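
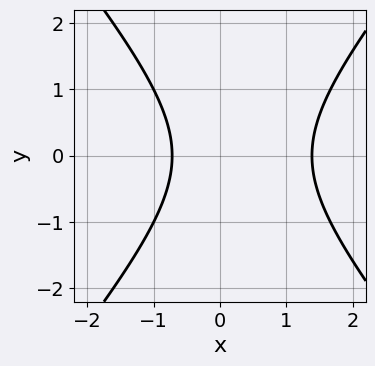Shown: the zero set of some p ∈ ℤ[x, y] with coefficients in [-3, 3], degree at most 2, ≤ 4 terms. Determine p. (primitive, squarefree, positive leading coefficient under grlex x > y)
(a) The degree is 2 — the shape is more complex than any degree-1 curve.
(b) Symmetries: the y ↦ −y reflection is a symmetry, so y appears only in even powers.
(c) Observable constraints: no y-intercept at any integer in the box.
(d) These observations pin down the coefficients.

3*x^2 - 2*y^2 - 2*x - 3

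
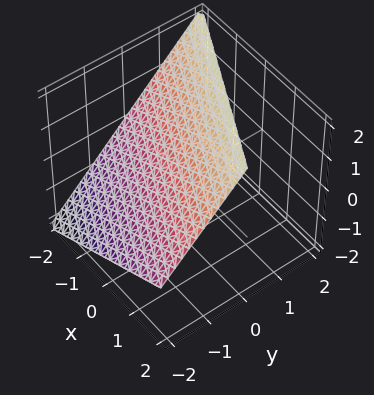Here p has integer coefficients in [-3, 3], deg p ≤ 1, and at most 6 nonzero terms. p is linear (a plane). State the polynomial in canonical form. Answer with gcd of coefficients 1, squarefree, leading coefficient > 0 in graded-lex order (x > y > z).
(a) deg p = 1. The surface is flat (a plane).
(b) Against the integer gridlines: one y-axis crossing is at y = -1; one z-axis crossing is at z = 1; it crosses the x-axis at the gridline x = -2.
(c) Matching integer coefficients to the picture gives p.

x + 2*y - 2*z + 2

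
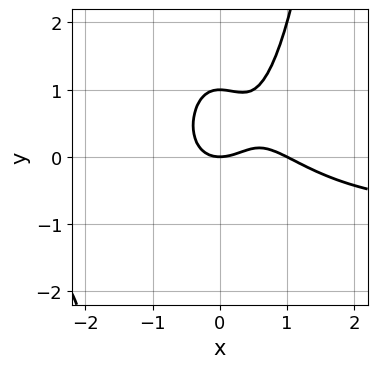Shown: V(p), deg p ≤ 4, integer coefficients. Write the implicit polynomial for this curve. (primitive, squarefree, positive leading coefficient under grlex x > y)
1. deg p = 4.
2. From the visible intercepts: the x-axis gridline crossings are at x ∈ {0, 1}; among the integer gridlines, it crosses the y-axis at y ∈ {0, 1}.
3. Matching integer coefficients to the picture gives p.

x^3*y + x^3 - x^2 - y^2 + y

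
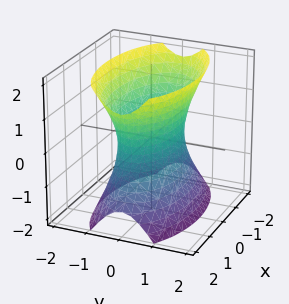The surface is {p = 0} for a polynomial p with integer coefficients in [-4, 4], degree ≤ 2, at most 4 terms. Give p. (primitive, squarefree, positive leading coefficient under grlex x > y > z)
(a) Degree: one connected sheet with a waist; a quadric, so deg p = 2.
(b) Symmetries: it's symmetric under z → −z, forcing even powers of z; mirror symmetry y ↦ −y ⇒ only even powers of y; mirror symmetry x ↦ −x ⇒ only even powers of x.
(c) Reading off the gridlines: it misses every integer gridline on the z-axis.
(d) Solving for integer coefficients yields p as stated.

x^2 + 3*y^2 - z^2 - 2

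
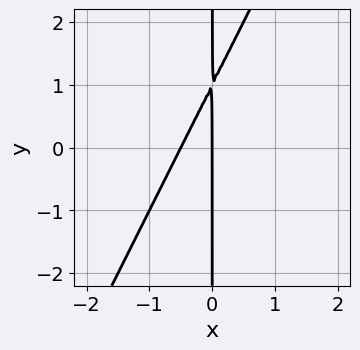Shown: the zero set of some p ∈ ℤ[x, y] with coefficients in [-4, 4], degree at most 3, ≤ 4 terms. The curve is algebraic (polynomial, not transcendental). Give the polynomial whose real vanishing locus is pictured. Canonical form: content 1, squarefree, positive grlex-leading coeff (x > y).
2*x^2 - x*y + x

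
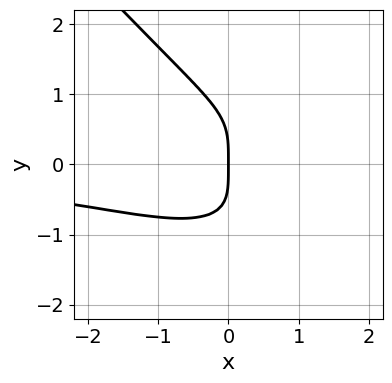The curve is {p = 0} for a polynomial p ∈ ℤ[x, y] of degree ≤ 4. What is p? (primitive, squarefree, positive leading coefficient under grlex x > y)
2*x*y^3 + 2*y^4 - 2*x^2*y + 3*x

(a) deg p = 4. The shape is more complex than any degree-3 curve.
(b) Against the integer gridlines: one y-axis crossing is at y = 0; it crosses the x-axis at the gridline x = 0.
(c) Together with the visible shape, these determine p as stated.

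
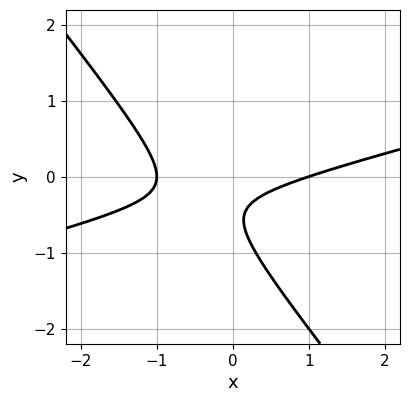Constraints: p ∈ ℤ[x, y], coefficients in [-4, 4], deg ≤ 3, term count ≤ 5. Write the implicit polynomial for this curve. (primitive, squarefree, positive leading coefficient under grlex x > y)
x^2 - 3*x*y - 3*y^2 - 3*y - 1

First, degree: a generic line meets the curve in up to 2 points, so deg p = 2.
Then, observable constraints: among the integer gridlines, it crosses the x-axis at x ∈ {-1, 1}; it misses every integer gridline on the y-axis.
Finally, fitting integer coefficients to these (and the overall shape) gives p.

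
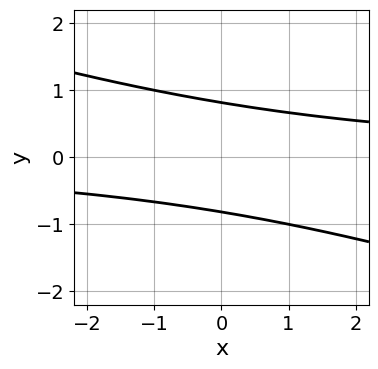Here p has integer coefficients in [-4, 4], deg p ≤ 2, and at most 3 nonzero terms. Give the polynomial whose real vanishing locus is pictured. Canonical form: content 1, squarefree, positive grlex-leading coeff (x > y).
deg p = 2.
From the axis intercepts and sections: the curve avoids every integer x-axis point in the box.
Assembling these constraints gives the stated polynomial.

x*y + 3*y^2 - 2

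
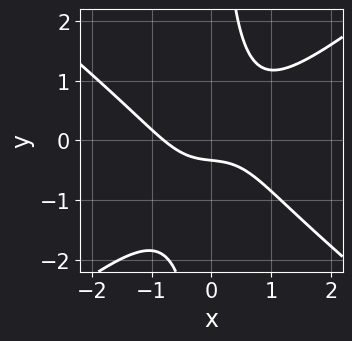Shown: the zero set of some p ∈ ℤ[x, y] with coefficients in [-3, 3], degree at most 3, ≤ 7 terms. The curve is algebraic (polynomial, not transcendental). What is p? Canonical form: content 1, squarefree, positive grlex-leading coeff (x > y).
2*x^3 - 3*x*y^2 - 2*x*y + 3*y + 1

(a) deg p = 3. No degree-2 curve has this shape.
(b) Putting this together gives p.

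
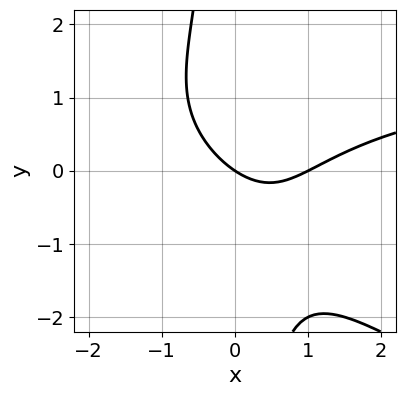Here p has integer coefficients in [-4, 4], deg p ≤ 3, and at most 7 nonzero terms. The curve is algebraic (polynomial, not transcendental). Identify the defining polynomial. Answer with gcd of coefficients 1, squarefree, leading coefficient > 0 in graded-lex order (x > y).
x^2*y + 2*x*y^2 - 2*x^2 + 2*x + 3*y

1. deg p = 3. No degree-2 curve has this shape.
2. Checking where it meets the axes: among the integer gridlines, it crosses the x-axis at x ∈ {0, 1}; it crosses the y-axis at the gridline y = 0.
3. Matching integer coefficients to the picture gives p.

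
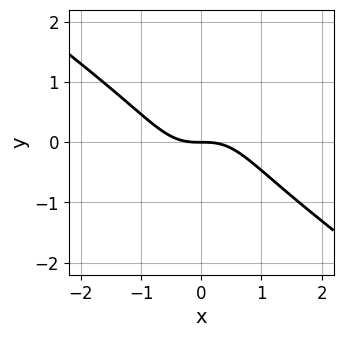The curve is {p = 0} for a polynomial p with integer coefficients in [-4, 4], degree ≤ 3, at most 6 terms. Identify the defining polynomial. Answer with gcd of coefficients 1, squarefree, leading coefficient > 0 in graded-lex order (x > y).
(a) The degree is 3 — a generic line meets the curve in up to 3 points.
(b) From the axis intercepts and sections: one x-axis crossing is at x = 0; one y-axis crossing is at y = 0.
(c) Matching integer coefficients to the picture gives p.

3*x^3 + 3*x^2*y + 2*y^3 + 3*y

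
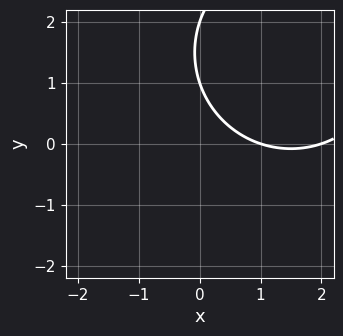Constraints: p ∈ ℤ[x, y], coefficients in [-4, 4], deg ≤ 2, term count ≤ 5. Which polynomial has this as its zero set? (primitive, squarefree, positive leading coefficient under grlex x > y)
x^2 + y^2 - 3*x - 3*y + 2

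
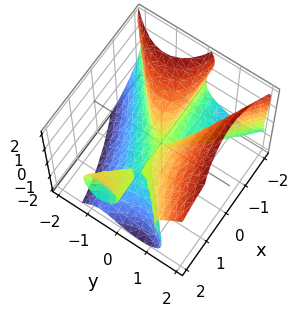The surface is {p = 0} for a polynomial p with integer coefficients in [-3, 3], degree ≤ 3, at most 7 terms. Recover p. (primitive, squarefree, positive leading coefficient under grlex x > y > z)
2*x^2*y + 2*x*z^2 - 3*y^3 + 2*z^3 - 2*x*y

I count 2 distinct pieces. Treating them together as one polynomial.
The degree is 3 — the shape is more complex than any degree-2 surface.
From the axis intercepts and sections: the visible x-axis segment lies entirely on the surface; it crosses the z-axis at the gridline z = 0.
Assembling these constraints gives the stated polynomial.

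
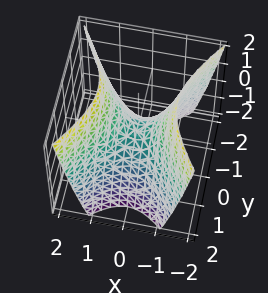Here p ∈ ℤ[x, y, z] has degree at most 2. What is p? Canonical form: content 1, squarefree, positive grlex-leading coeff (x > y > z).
3*x^2 - 2*y^2 - 2*z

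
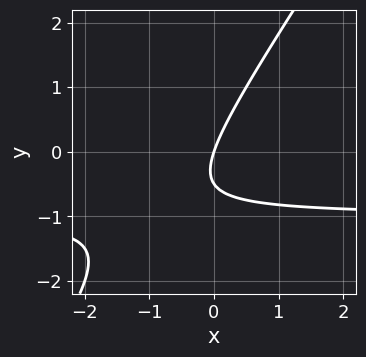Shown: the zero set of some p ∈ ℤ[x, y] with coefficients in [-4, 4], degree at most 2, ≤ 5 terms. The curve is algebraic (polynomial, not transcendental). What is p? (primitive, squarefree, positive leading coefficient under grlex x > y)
(a) The degree is 2 — no degree-1 curve has this shape.
(b) Reading off the gridlines: it meets the x-axis at x = 0 (among the integer gridlines); one y-axis crossing is at y = 0.
(c) Putting this together gives p.

3*x*y - 2*y^2 + 3*x - y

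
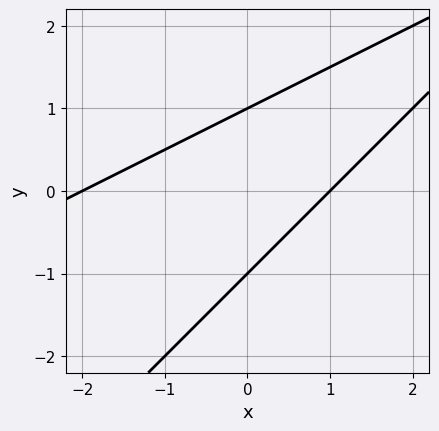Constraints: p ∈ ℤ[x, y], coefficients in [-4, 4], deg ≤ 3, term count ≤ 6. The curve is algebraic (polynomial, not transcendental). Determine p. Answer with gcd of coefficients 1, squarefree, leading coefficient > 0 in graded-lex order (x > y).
x^2 - 3*x*y + 2*y^2 + x - 2

(a) deg p = 2. A generic line meets the curve in up to 2 points.
(b) Against the integer gridlines: the x-axis gridline crossings are at x ∈ {-2, 1}; the y-axis gridline crossings are at y ∈ {-1, 1}.
(c) Matching integer coefficients to the picture gives p.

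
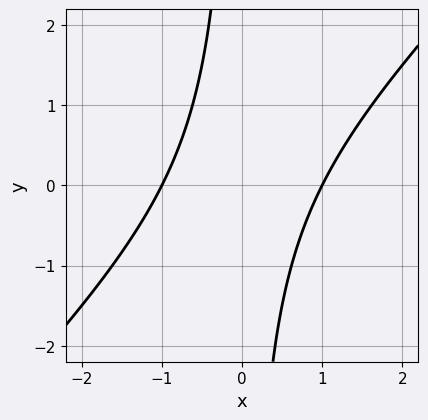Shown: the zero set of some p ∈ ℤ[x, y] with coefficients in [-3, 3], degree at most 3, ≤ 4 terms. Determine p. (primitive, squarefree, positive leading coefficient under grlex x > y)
Degree: no degree-1 curve has this shape, so deg p = 2.
Reading off the gridlines: the x-axis gridline crossings are at x ∈ {-1, 1}; the curve avoids every integer y-axis point in the box.
Solving for integer coefficients yields p as stated.

x^2 - x*y - 1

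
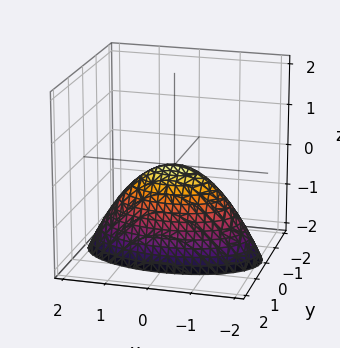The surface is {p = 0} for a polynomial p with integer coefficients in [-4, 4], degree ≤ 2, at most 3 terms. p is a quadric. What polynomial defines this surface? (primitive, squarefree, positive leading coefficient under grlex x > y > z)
x^2 + 3*y^2 + 2*z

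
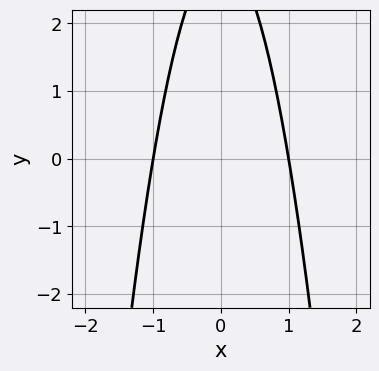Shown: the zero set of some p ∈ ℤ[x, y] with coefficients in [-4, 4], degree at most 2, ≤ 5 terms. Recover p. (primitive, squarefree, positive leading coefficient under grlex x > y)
3*x^2 + y - 3

First, the degree is 2 — a generic line meets the curve in up to 2 points.
Next, symmetries: the x ↦ −x reflection is a symmetry, so x appears only in even powers.
Next, checking where it meets the axes: no y-intercept at any integer in the box; among the integer gridlines, it crosses the x-axis at x ∈ {-1, 1}.
Finally, the integer polynomial consistent with all of this is the stated p.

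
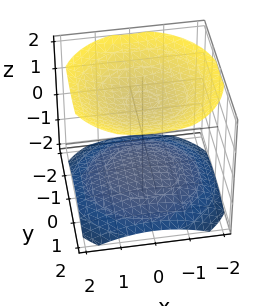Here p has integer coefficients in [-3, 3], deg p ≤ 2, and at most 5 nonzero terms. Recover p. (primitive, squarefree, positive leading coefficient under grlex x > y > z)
1. I count 2 distinct pieces. They look like related sheets of one shape, so recover p as a whole.
2. deg p = 2. Two sheets facing apart; a quadric.
3. Symmetries: rotational symmetry about the z-axis ⇒ p depends on x, y only through x² + y²; it's symmetric under z → −z, forcing even powers of z.
4. Observable constraints: it misses every integer gridline on the y-axis; no x-intercept at any integer in the box.
5. Solving for integer coefficients yields p as stated.

x^2 + y^2 - 2*z^2 + 3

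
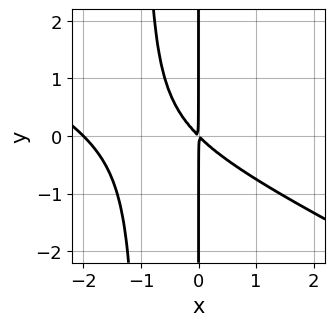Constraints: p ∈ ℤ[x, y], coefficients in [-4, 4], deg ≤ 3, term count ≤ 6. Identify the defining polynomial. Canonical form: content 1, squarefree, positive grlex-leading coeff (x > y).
x^3 + 2*x^2*y + 2*x^2 + 2*x*y

1. The degree is 3 — a generic line meets the curve in up to 3 points.
2. From the visible intercepts: it crosses the x-axis at the gridline x = -2; the visible y-axis segment lies entirely on the curve.
3. The integer polynomial consistent with all of this is the stated p.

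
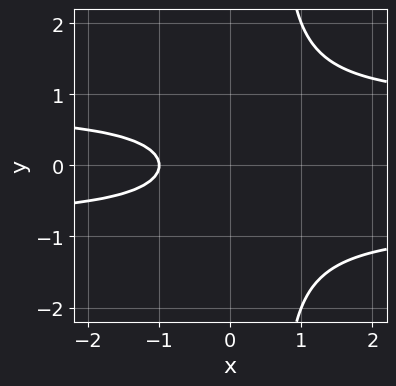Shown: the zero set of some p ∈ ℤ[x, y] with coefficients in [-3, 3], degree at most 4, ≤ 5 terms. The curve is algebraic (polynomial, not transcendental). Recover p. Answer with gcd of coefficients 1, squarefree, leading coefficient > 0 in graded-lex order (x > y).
3*x*y^2 - 2*y^2 - 2*x - 2

(a) The degree is 3 — no degree-2 curve has this shape.
(b) Symmetries: the y ↦ −y reflection is a symmetry, so y appears only in even powers.
(c) Observable constraints: no y-intercept at any integer in the box; one x-axis crossing is at x = -1.
(d) Fitting integer coefficients to these (and the overall shape) gives p.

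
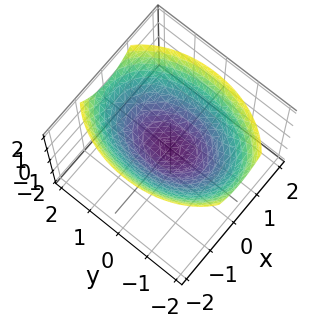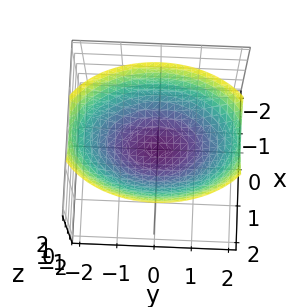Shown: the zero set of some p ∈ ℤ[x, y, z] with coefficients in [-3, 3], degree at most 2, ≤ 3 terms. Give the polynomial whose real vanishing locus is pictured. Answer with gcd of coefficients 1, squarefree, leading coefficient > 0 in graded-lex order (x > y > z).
2*x^2 + y^2 - 3*z

The degree is 2 — a paraboloid; a quadric.
Symmetries: it's symmetric under y → −y, forcing even powers of y; mirror symmetry x ↦ −x ⇒ only even powers of x.
From the axis intercepts and sections: one x-axis crossing is at x = 0; it meets the z-axis at z = 0 (among the integer gridlines); it meets the y-axis at y = 0 (among the integer gridlines).
Together with the visible shape, these determine p as stated.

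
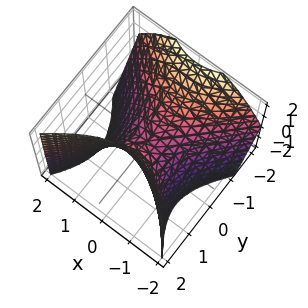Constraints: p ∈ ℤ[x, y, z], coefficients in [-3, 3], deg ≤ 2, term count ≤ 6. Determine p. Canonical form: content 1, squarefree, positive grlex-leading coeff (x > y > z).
2*x^2 - 2*y^2 - y*z + 2*z

First, deg p = 2.
Next, checking where it meets the axes: it meets the z-axis at z = 0 (among the integer gridlines); one x-axis crossing is at x = 0; it crosses the y-axis at the gridline y = 0.
Finally, assembling these constraints gives the stated polynomial.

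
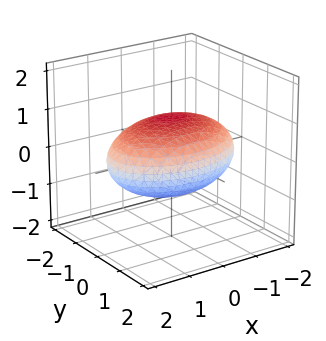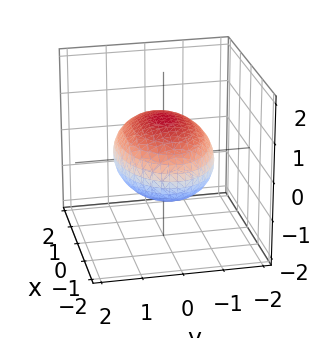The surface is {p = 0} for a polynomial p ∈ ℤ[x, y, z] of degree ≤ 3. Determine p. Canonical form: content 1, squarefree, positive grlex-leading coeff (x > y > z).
x^2 + 2*y^2 + 3*z^2 - 3

(a) deg p = 2. Bounded and convex; a quadric.
(b) Symmetries: it's symmetric under x → −x, forcing even powers of x; mirror symmetry z ↦ −z ⇒ only even powers of z; it's symmetric under y → −y, forcing even powers of y.
(c) Checking where it meets the axes: among the integer gridlines, it crosses the z-axis at z ∈ {-1, 1}.
(d) Solving for integer coefficients yields p as stated.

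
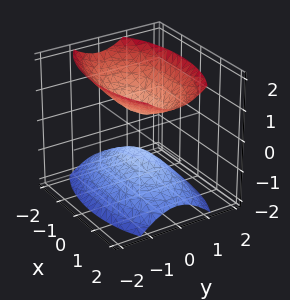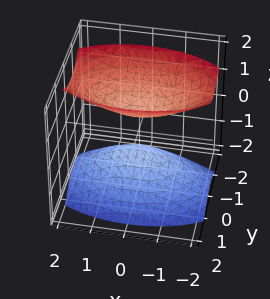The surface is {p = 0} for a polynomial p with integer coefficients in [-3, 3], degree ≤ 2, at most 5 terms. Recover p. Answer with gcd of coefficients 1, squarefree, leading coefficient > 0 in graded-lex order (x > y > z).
x^2 + 3*y^2 - 2*z^2 + 1

(a) The picture has 2 separate pieces.
(b) Degree: two sheets facing apart; a quadric, so deg p = 2.
(c) Symmetries: mirror symmetry x ↦ −x ⇒ only even powers of x; the z ↦ −z reflection is a symmetry, so z appears only in even powers; it's symmetric under y → −y, forcing even powers of y.
(d) Reading off the gridlines: it misses every integer gridline on the y-axis; the surface avoids every integer x-axis point in the box.
(e) The integer polynomial consistent with all of this is the stated p.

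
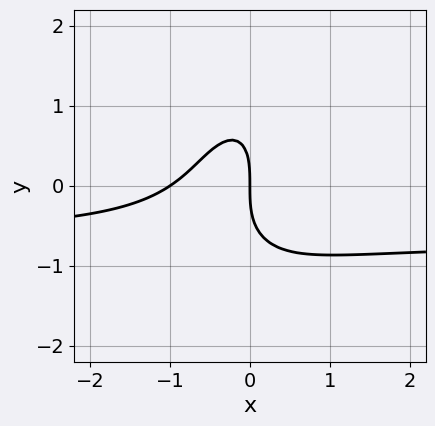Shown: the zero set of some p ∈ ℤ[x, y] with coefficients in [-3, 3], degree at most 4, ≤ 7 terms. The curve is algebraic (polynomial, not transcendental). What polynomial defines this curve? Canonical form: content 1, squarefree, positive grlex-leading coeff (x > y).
3*x^2*y - x*y^2 + y^3 + 2*x^2 + 2*x

deg p = 3.
Observable constraints: it meets the y-axis at y = 0 (among the integer gridlines); the x-axis gridline crossings are at x ∈ {-1, 0}.
Fitting integer coefficients to these (and the overall shape) gives p.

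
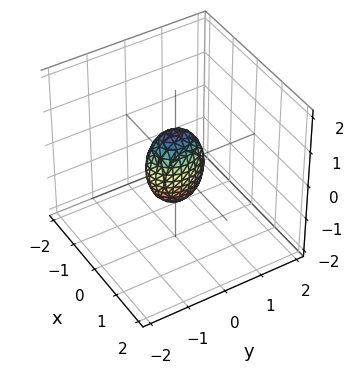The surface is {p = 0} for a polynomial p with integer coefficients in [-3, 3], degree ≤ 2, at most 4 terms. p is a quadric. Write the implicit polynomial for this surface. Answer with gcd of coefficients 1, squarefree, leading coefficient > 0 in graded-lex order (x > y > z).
3*x^2 + 2*y^2 + z^2 - 1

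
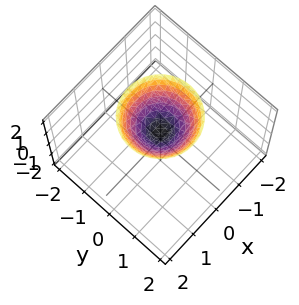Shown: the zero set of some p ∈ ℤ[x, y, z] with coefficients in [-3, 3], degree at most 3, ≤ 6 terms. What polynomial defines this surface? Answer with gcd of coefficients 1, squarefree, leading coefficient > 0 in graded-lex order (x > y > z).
First, degree: no degree-1 surface has this shape, so deg p = 2.
Then, symmetry: the z-axis is an axis of rotation, so x and y enter only as x² + y².
Next, observable constraints: a circular section at z = 1 has radius between 0 and 1; it misses every integer gridline on the y-axis; the surface avoids every integer x-axis point in the box.
Finally, solving for integer coefficients yields p as stated.

3*x^2 + 3*y^2 - 3*z + 2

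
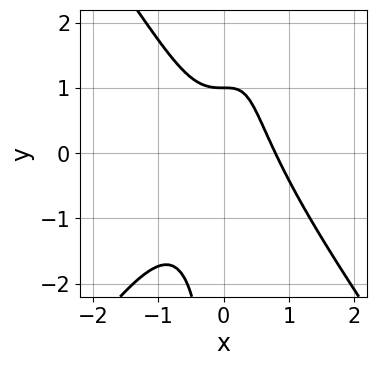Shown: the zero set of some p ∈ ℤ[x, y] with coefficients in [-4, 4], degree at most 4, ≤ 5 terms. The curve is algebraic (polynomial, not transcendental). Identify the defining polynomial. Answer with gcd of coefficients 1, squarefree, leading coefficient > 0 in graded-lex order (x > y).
1. deg p = 3. No degree-2 curve has this shape.
2. Observable constraints: one y-axis crossing is at y = 1.
3. Putting this together gives p.

2*x^3 - x*y^2 + x*y + y - 1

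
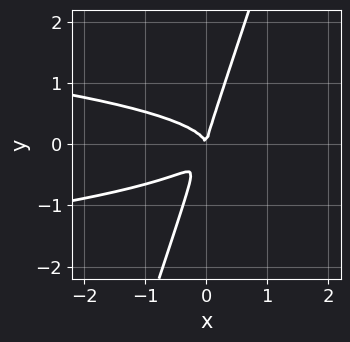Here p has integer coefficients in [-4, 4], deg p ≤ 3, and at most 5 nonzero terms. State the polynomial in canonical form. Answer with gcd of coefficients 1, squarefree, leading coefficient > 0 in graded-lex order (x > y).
3*x*y^2 - y^3 + x^2

(a) The degree is 3 — the shape is more complex than any degree-2 curve.
(b) Reading off the gridlines: it meets the y-axis at y = 0 (among the integer gridlines); it meets the x-axis at x = 0 (among the integer gridlines).
(c) Assembling these constraints gives the stated polynomial.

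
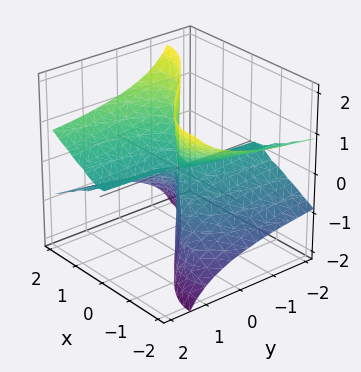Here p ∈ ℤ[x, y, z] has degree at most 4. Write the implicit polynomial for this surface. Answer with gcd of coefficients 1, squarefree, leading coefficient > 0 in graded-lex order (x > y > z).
First, the degree is 3 — a generic line meets the surface in up to 3 points.
Next, from the axis intercepts and sections: it meets the x-axis at x = 0 (among the integer gridlines); every point of the y-axis in the box is on the surface; every point of the z-axis in the box is on the surface.
Finally, fitting integer coefficients to these (and the overall shape) gives p.

x^3 - 3*x*z^2 - 3*y*z^2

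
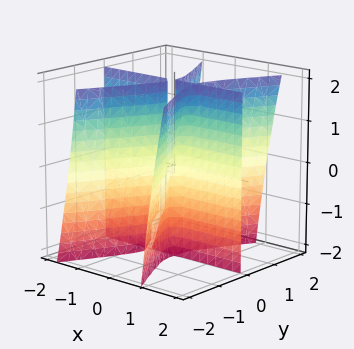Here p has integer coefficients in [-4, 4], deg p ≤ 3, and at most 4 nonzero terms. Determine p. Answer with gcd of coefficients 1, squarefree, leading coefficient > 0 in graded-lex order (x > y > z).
I count 3 distinct pieces.
Degree: no degree-2 surface has this shape, so deg p = 3.
Reading off the gridlines: the visible x-axis segment lies entirely on the surface; it meets the y-axis at y = 0 (among the integer gridlines); every point of the z-axis in the box is on the surface.
Solving for integer coefficients yields p as stated.

3*x^2*y - x*y*z - y^3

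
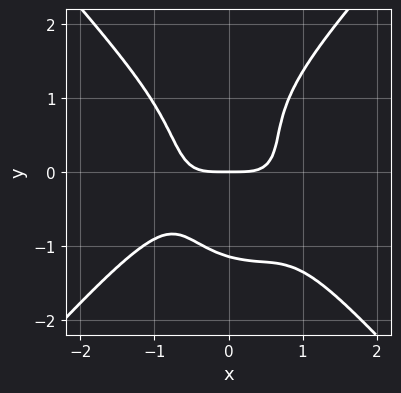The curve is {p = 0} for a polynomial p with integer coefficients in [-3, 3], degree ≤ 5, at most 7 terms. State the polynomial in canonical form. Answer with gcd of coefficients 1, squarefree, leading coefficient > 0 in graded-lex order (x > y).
3*x^4 - 2*y^4 + 3*x^2*y + 2*x*y^2 - 3*y

First, the degree is 4 — a generic line meets the curve in up to 4 points.
Next, against the integer gridlines: it crosses the y-axis at the gridline y = 0; one x-axis crossing is at x = 0.
Finally, together with the visible shape, these determine p as stated.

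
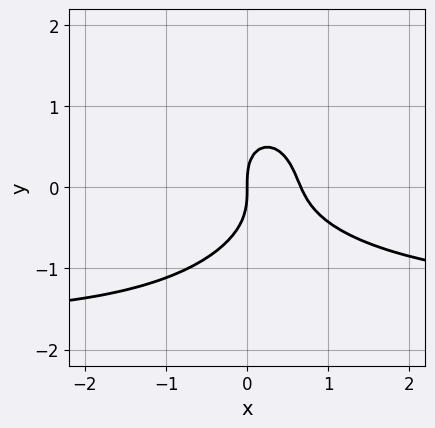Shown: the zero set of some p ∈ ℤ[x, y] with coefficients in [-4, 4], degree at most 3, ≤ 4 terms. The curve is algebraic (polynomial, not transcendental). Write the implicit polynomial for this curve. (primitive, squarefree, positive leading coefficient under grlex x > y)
2*x^2*y + 2*y^3 + 3*x^2 - 2*x

(a) The degree is 3 — no degree-2 curve has this shape.
(b) From the visible intercepts: it meets the y-axis at y = 0 (among the integer gridlines); it meets the x-axis at x = 0 (among the integer gridlines).
(c) These observations pin down the coefficients.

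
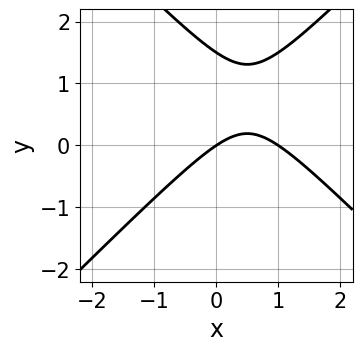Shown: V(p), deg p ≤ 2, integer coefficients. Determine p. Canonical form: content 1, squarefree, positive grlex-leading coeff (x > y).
2*x^2 - 2*y^2 - 2*x + 3*y

First, degree: a generic line meets the curve in up to 2 points, so deg p = 2.
Next, checking where it meets the axes: one y-axis crossing is at y = 0; the x-axis gridline crossings are at x ∈ {0, 1}.
Finally, together with the visible shape, these determine p as stated.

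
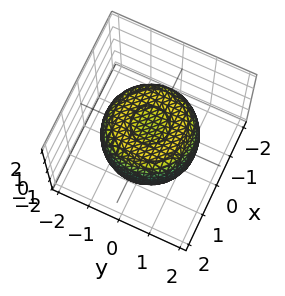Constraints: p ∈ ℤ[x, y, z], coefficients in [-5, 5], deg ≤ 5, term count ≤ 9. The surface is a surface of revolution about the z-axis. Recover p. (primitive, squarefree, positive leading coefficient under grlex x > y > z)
2*x^4 + 4*x^2*y^2 + 2*y^4 - 3*x^2 - 3*y^2 + 3*z^2 - 2

(a) Degree: the shape is more complex than any degree-3 surface, so deg p = 4.
(b) Symmetry: the surface is invariant under rotation about z: p = q(x² + y², z).
(c) Reading off the gridlines: a circular section at z = 0 has radius between 1 and 2.
(d) The integer polynomial consistent with all of this is the stated p.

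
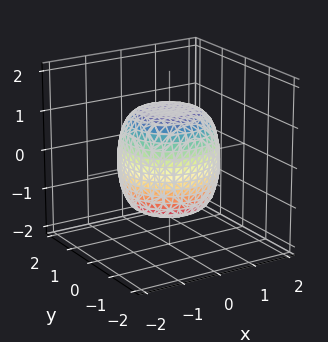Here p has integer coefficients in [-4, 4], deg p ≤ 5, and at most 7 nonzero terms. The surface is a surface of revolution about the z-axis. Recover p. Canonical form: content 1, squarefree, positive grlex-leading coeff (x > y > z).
2*x^4 + 4*x^2*y^2 + 2*y^4 - x^2 - y^2 + 2*z^2 - 3

1. deg p = 4.
2. By symmetry, the surface is invariant under rotation about z: p = q(x² + y², z).
3. Reading off the gridlines: a circular section at z = -1 has radius exactly 1.
4. Matching integer coefficients to the picture gives p.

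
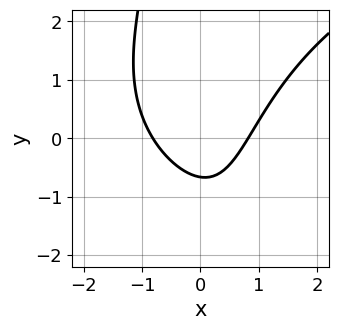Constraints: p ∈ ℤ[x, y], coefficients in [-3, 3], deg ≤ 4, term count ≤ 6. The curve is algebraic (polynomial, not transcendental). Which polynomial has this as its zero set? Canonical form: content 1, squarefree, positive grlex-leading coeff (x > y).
x*y^2 - 3*x^2 + 3*y + 2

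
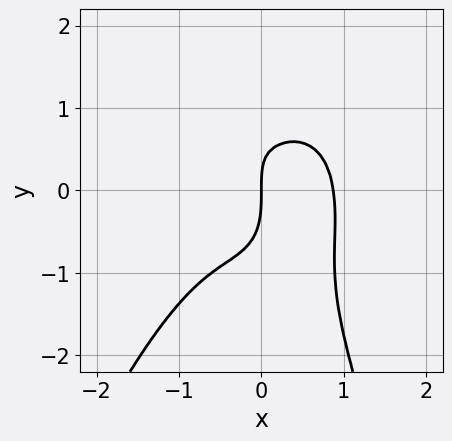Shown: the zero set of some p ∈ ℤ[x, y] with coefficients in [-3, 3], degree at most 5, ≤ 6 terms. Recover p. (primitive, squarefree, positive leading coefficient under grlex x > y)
3*x^4 + 2*x*y^2 + y^3 + x*y - 2*x

1. deg p = 4.
2. From the visible intercepts: one y-axis crossing is at y = 0; it meets the x-axis at x = 0 (among the integer gridlines).
3. Assembling these constraints gives the stated polynomial.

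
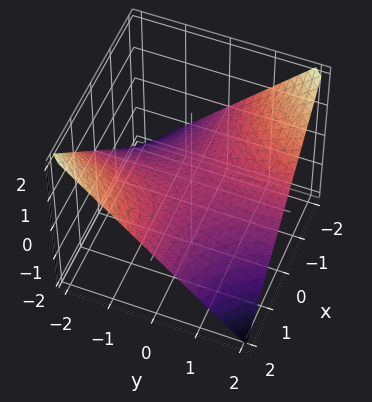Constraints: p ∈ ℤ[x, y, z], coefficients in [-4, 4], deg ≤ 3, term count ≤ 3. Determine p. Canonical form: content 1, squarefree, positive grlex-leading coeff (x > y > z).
Degree: a saddle surface; a quadric, so deg p = 2.
From the visible intercepts: the visible y-axis segment lies entirely on the surface; every point of the x-axis in the box is on the surface; one z-axis crossing is at z = 0.
Fitting integer coefficients to these (and the overall shape) gives p.

x*y + 2*z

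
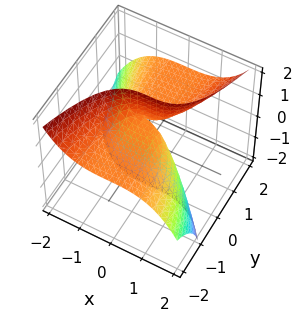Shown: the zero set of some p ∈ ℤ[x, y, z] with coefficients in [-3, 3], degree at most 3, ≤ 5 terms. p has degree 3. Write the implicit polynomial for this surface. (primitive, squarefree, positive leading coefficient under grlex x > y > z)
x^3 - 3*y*z + 3*y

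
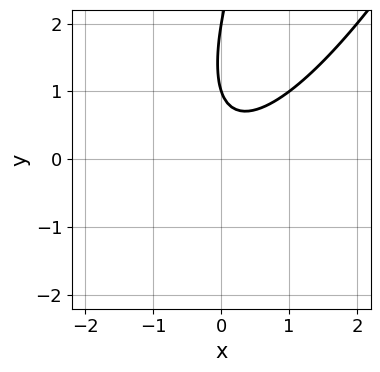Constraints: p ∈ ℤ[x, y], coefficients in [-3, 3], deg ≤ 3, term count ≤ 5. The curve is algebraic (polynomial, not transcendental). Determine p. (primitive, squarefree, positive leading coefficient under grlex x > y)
3*x^2 - 3*x*y + y^2 - 3*y + 2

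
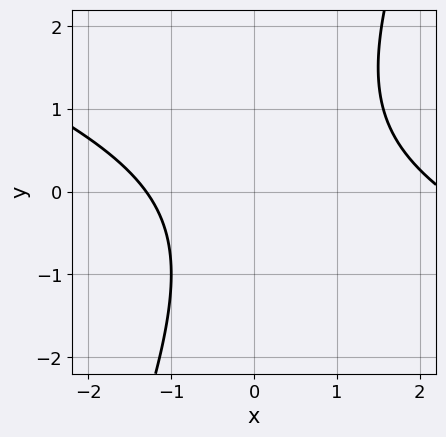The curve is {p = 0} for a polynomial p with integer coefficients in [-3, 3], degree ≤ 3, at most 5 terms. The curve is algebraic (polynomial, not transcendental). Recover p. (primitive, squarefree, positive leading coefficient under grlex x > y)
x^2 + 2*x*y - y^2 - x - 3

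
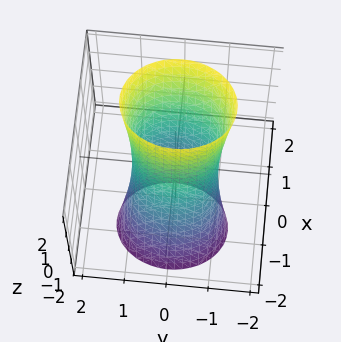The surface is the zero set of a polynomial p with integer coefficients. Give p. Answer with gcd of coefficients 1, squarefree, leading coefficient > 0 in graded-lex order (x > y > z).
3*x^2 - 2*x*z + 2*y^2 - 2

1. deg p = 2. No degree-1 surface has this shape.
2. Observable constraints: among the integer gridlines, it crosses the y-axis at y ∈ {-1, 1}; no z-intercept at any integer in the box.
3. Solving for integer coefficients yields p as stated.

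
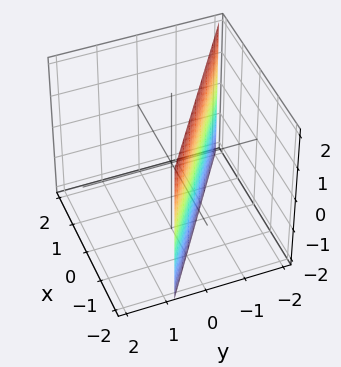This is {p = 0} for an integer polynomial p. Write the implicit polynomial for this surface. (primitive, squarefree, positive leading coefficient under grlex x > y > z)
The degree is 1 — the surface is flat (a plane).
Reading off the gridlines: one x-axis crossing is at x = -1; the surface avoids every integer z-axis point in the box.
Assembling these constraints gives the stated polynomial.

2*x + 3*y + 2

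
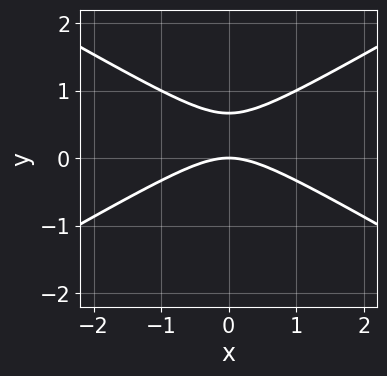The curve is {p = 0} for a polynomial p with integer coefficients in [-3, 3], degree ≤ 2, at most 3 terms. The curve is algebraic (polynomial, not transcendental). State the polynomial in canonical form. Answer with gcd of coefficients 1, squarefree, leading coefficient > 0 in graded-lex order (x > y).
deg p = 2. A generic line meets the curve in up to 2 points.
Symmetries: the x ↦ −x reflection is a symmetry, so x appears only in even powers.
Checking where it meets the axes: it meets the y-axis at y = 0 (among the integer gridlines); it meets the x-axis at x = 0 (among the integer gridlines).
The integer polynomial consistent with all of this is the stated p.

x^2 - 3*y^2 + 2*y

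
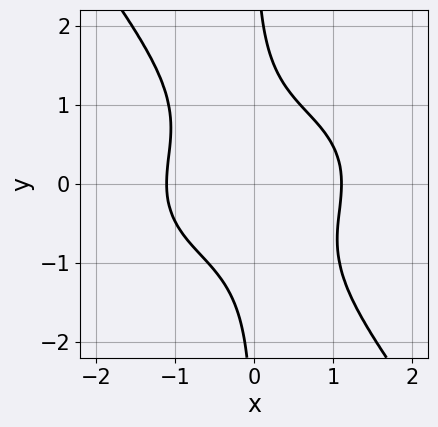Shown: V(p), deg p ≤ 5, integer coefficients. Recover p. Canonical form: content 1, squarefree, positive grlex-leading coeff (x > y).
2*x^4 + 3*x^2*y^2 + 3*x*y^3 - 3

The degree is 4 — the shape is more complex than any degree-3 curve.
From the axis intercepts and sections: the curve avoids every integer y-axis point in the box.
Putting this together gives p.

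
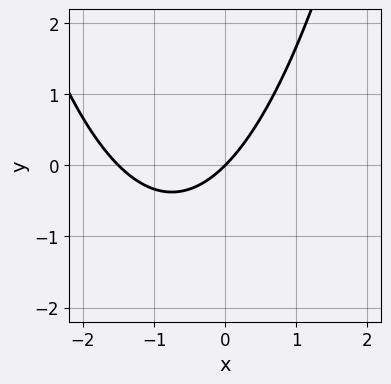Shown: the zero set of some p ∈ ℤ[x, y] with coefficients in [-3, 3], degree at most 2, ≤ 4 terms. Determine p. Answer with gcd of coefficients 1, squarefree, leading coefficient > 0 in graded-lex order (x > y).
(a) Degree: no degree-1 curve has this shape, so deg p = 2.
(b) From the axis intercepts and sections: one y-axis crossing is at y = 0; one x-axis crossing is at x = 0.
(c) These observations pin down the coefficients.

2*x^2 + 3*x - 3*y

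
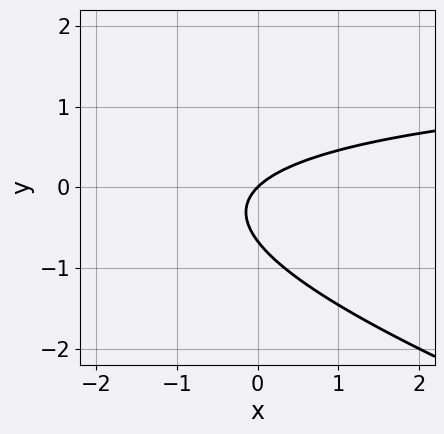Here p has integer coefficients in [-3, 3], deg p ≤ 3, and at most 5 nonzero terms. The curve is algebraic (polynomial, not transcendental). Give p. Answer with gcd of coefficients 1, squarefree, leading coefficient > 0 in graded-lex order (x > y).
x*y + 3*y^2 - 2*x + 2*y

First, the degree is 2 — a generic line meets the curve in up to 2 points.
Then, checking where it meets the axes: one y-axis crossing is at y = 0; it meets the x-axis at x = 0 (among the integer gridlines).
Finally, these observations pin down the coefficients.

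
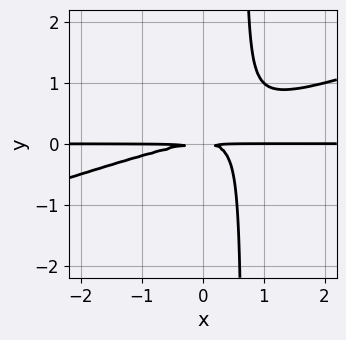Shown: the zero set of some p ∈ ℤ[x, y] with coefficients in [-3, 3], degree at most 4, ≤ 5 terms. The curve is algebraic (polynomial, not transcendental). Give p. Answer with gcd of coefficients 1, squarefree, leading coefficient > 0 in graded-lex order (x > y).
1. Degree: the shape is more complex than any degree-2 curve, so deg p = 3.
2. Observable constraints: the visible x-axis segment lies entirely on the curve.
3. These observations pin down the coefficients.

x^2*y - 3*x*y^2 + 2*y^2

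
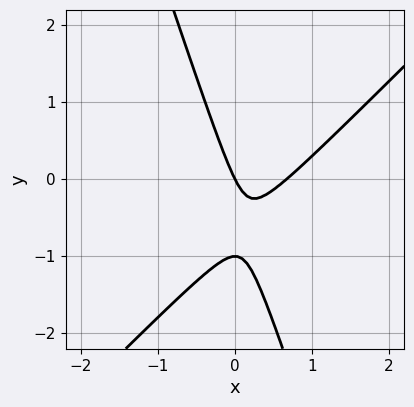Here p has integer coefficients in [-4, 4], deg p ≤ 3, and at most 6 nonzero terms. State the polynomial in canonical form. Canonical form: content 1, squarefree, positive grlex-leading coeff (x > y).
(a) The degree is 2 — the shape is more complex than any degree-1 curve.
(b) Reading off the gridlines: one x-axis crossing is at x = 0; among the integer gridlines, it crosses the y-axis at y ∈ {-1, 0}.
(c) Matching integer coefficients to the picture gives p.

3*x^2 - 2*x*y - y^2 - 2*x - y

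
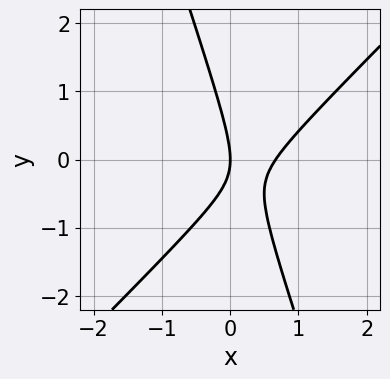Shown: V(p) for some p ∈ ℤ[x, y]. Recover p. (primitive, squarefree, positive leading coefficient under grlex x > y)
3*x^2 - 2*x*y - y^2 - 2*x

deg p = 2. The shape is more complex than any degree-1 curve.
From the visible intercepts: it meets the y-axis at y = 0 (among the integer gridlines); it meets the x-axis at x = 0 (among the integer gridlines).
Solving for integer coefficients yields p as stated.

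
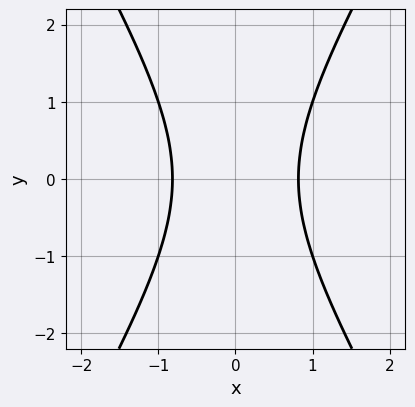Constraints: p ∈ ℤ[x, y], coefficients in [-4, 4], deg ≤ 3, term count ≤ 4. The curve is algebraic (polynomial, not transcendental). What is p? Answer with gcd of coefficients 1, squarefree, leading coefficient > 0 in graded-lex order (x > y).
1. deg p = 2.
2. Symmetries: mirror symmetry x ↦ −x ⇒ only even powers of x; mirror symmetry y ↦ −y ⇒ only even powers of y.
3. Checking where it meets the axes: it misses every integer gridline on the y-axis.
4. The integer polynomial consistent with all of this is the stated p.

3*x^2 - y^2 - 2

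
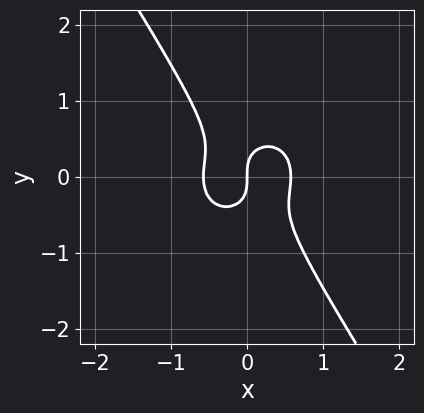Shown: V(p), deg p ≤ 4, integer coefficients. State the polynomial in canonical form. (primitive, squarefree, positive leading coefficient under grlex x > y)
3*x^3 + 2*x*y^2 + 2*y^3 - x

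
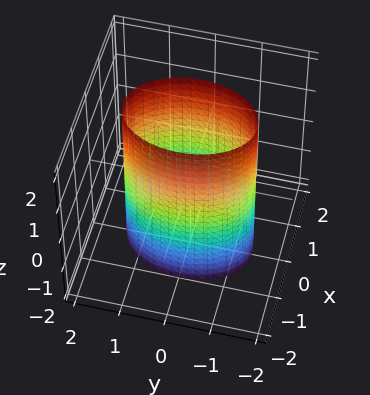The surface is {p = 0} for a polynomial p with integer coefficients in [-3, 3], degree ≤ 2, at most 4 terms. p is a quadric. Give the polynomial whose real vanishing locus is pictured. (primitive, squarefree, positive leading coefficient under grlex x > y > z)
2*x^2 + y^2 - 2

Degree: a cylinder; a quadric, so deg p = 2.
Symmetries: mirror symmetry z ↦ −z ⇒ only even powers of z; mirror symmetry y ↦ −y ⇒ only even powers of y; it's symmetric under x → −x, forcing even powers of x.
Observable constraints: it misses every integer gridline on the z-axis; the x-axis gridline crossings are at x ∈ {-1, 1}.
Fitting integer coefficients to these (and the overall shape) gives p.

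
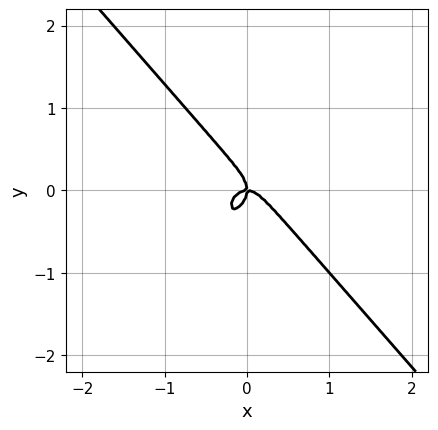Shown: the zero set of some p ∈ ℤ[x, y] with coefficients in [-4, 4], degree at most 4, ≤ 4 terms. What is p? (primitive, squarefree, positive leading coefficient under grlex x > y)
3*x^3 + 2*y^3 + x*y

(a) Degree: a generic line meets the curve in up to 3 points, so deg p = 3.
(b) Reading off the gridlines: one x-axis crossing is at x = 0; it crosses the y-axis at the gridline y = 0.
(c) Together with the visible shape, these determine p as stated.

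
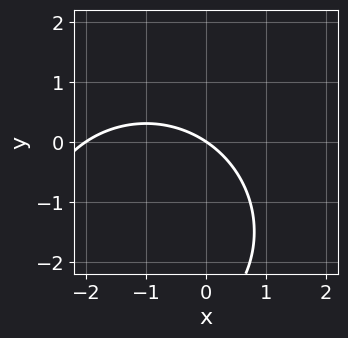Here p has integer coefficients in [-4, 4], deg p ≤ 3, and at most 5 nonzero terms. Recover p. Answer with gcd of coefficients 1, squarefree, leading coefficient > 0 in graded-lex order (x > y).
x^2 + y^2 + 2*x + 3*y

(a) Degree: the shape is more complex than any degree-1 curve, so deg p = 2.
(b) Observable constraints: the x-axis gridline crossings are at x ∈ {-2, 0}; it meets the y-axis at y = 0 (among the integer gridlines).
(c) Fitting integer coefficients to these (and the overall shape) gives p.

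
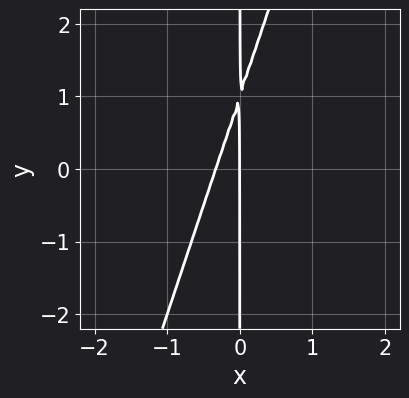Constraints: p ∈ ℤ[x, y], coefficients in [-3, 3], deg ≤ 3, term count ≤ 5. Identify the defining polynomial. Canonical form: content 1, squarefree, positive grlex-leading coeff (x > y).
Degree: no degree-1 curve has this shape, so deg p = 2.
Observable constraints: one x-axis crossing is at x = 0; the visible y-axis segment lies entirely on the curve.
Fitting integer coefficients to these (and the overall shape) gives p.

3*x^2 - x*y + x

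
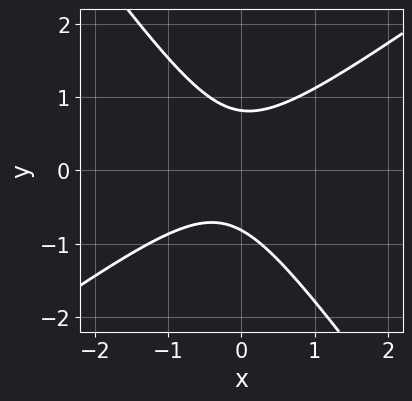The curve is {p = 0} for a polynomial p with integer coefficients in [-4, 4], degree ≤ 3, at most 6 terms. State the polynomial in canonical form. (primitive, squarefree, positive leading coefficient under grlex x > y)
1. Degree: a generic line meets the curve in up to 2 points, so deg p = 2.
2. Reading off the gridlines: the curve avoids every integer x-axis point in the box.
3. Together with the visible shape, these determine p as stated.

3*x^2 - 2*x*y - 3*y^2 + x + 2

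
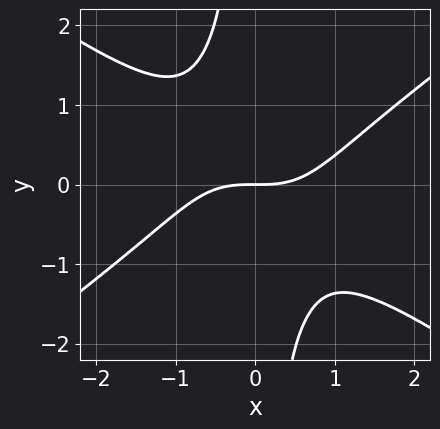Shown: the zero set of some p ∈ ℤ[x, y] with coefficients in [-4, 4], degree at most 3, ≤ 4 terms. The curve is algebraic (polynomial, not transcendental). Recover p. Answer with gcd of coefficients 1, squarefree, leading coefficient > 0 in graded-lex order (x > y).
x^3 - 2*x*y^2 - 2*y

1. deg p = 3.
2. Checking where it meets the axes: it crosses the x-axis at the gridline x = 0; it meets the y-axis at y = 0 (among the integer gridlines).
3. The integer polynomial consistent with all of this is the stated p.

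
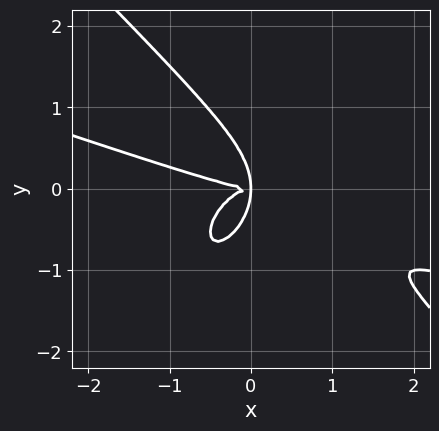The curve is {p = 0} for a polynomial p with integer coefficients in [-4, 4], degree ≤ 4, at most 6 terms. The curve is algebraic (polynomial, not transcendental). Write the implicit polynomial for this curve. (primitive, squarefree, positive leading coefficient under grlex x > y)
x^4 + 3*x^3*y + 2*y^4 + 3*x*y^2

1. Degree: a generic line meets the curve in up to 4 points, so deg p = 4.
2. Putting this together gives p.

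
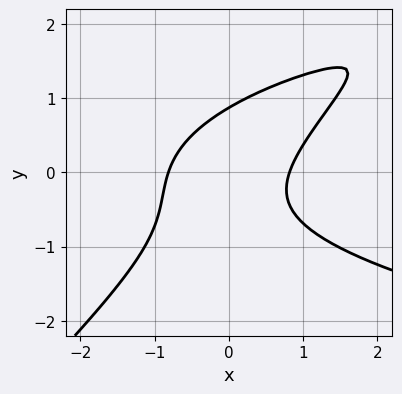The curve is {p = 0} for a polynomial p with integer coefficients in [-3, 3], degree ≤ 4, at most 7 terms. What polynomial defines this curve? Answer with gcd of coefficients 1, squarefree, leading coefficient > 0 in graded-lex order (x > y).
3*x*y^2 - 3*y^3 - 3*x^2 + 2*x*y + 2

(a) The degree is 3 — the shape is more complex than any degree-2 curve.
(b) Solving for integer coefficients yields p as stated.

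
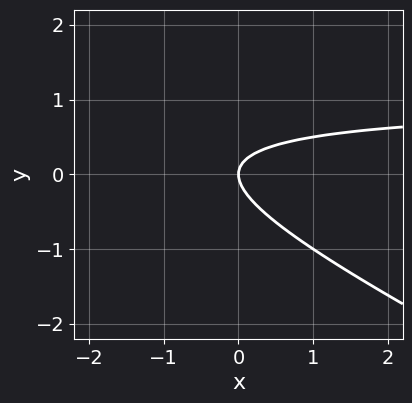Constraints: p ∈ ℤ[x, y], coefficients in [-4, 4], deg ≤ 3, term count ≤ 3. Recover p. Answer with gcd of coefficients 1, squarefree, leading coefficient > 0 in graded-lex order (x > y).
(a) The degree is 2 — a generic line meets the curve in up to 2 points.
(b) Checking where it meets the axes: one x-axis crossing is at x = 0; it crosses the y-axis at the gridline y = 0.
(c) Matching integer coefficients to the picture gives p.

x*y + 2*y^2 - x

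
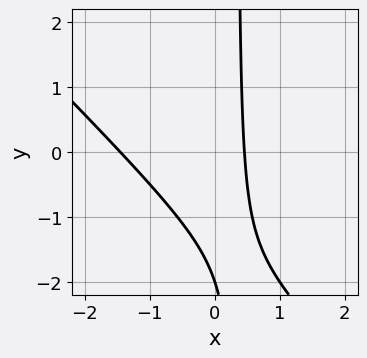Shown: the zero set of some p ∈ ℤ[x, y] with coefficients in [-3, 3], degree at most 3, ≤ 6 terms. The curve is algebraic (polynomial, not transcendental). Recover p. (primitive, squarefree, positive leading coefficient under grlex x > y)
First, the degree is 2 — a generic line meets the curve in up to 2 points.
Then, from the visible intercepts: it meets the y-axis at y = -2 (among the integer gridlines).
Finally, putting this together gives p.

3*x^2 + 3*x*y + 3*x - y - 2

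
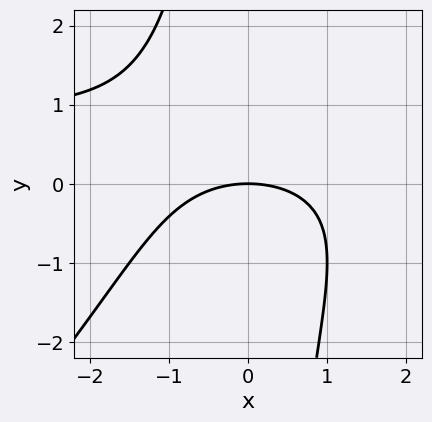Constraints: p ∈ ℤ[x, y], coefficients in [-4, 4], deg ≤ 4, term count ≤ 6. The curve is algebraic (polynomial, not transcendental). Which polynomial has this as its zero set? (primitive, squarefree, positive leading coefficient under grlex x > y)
1. deg p = 3. The shape is more complex than any degree-2 curve.
2. From the visible intercepts: it meets the y-axis at y = 0 (among the integer gridlines); it meets the x-axis at x = 0 (among the integer gridlines).
3. These observations pin down the coefficients.

x^2*y - x*y^2 - x^2 - 3*y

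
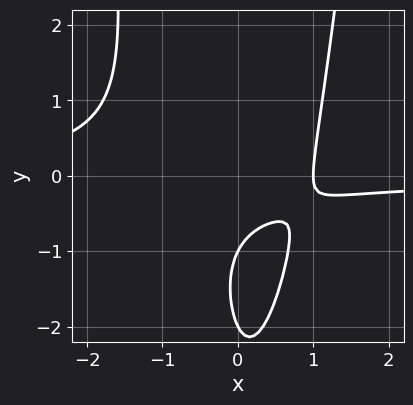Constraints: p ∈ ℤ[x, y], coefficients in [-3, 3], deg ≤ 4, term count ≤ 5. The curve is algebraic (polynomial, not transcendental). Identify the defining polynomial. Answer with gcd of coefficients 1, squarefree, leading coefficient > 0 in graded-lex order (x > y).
3*x^2*y - y^2 + 2*x - 3*y - 2

(a) Degree: the shape is more complex than any degree-2 curve, so deg p = 3.
(b) Observable constraints: the y-axis gridline crossings are at y ∈ {-2, -1}; one x-axis crossing is at x = 1.
(c) Together with the visible shape, these determine p as stated.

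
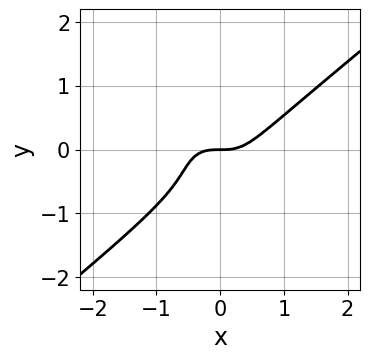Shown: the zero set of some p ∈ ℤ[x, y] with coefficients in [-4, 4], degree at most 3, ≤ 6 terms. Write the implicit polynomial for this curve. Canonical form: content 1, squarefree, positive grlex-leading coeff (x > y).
(a) The degree is 3 — the shape is more complex than any degree-2 curve.
(b) Reading off the gridlines: one y-axis crossing is at y = 0; one x-axis crossing is at x = 0.
(c) Assembling these constraints gives the stated polynomial.

3*x^3 - 2*x*y^2 - 3*y^3 - 3*y^2 - 2*y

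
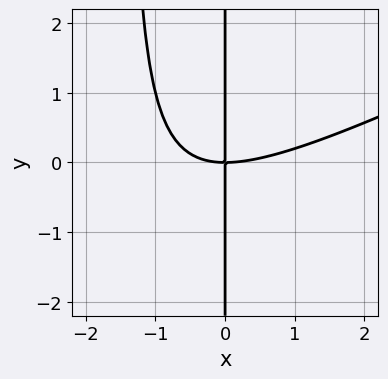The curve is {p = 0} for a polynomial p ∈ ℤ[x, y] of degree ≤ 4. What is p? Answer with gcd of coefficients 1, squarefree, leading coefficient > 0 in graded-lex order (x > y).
1. deg p = 3. The shape is more complex than any degree-2 curve.
2. From the axis intercepts and sections: the visible y-axis segment lies entirely on the curve; it meets the x-axis at x = 0 (among the integer gridlines).
3. Putting this together gives p.

x^3 - 2*x^2*y - 3*x*y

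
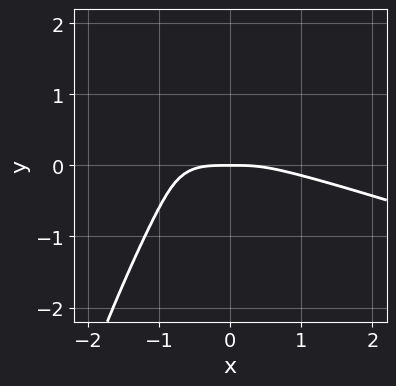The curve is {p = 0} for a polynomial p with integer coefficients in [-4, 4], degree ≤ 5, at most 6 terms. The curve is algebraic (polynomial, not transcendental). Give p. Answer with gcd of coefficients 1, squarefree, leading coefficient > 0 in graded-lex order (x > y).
The degree is 4 — no degree-3 curve has this shape.
Against the integer gridlines: one y-axis crossing is at y = 0; it meets the x-axis at x = 0 (among the integer gridlines).
Fitting integer coefficients to these (and the overall shape) gives p.

x^4 + 3*x^3*y + 3*x^2*y + 2*y^3 + y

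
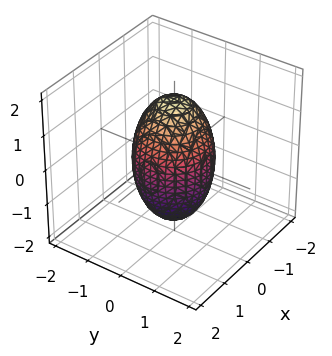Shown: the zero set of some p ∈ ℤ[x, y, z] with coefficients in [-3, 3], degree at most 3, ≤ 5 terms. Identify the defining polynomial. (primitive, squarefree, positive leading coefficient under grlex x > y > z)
3*x^2 + 3*y^2 + z^2 - 3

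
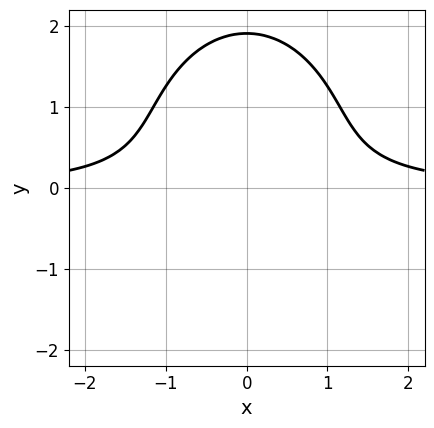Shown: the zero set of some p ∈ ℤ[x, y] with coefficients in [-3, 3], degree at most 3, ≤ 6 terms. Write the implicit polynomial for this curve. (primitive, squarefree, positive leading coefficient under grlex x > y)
3*x^2*y + 2*y^3 - 3*y^2 - 3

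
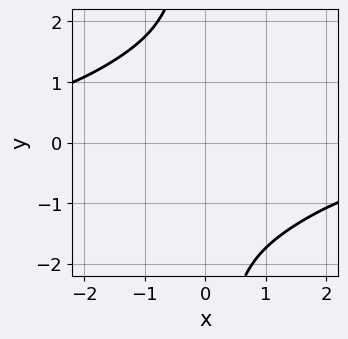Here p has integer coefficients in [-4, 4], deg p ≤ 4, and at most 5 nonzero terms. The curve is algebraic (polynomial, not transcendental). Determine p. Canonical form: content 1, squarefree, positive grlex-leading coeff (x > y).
x^3*y + x*y^3 + 2*x^2 + y^2 + 2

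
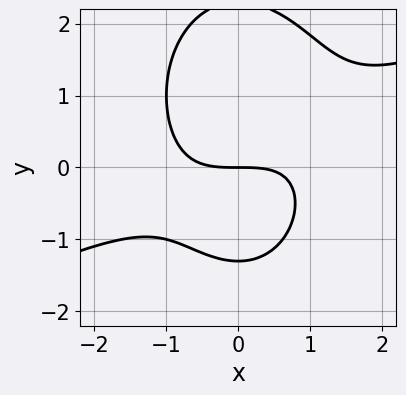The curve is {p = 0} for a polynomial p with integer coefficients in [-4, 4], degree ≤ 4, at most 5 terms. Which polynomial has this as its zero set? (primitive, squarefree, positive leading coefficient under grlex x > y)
x^3 - 2*x^2*y - y^3 + y^2 + 3*y

First, deg p = 3. The shape is more complex than any degree-2 curve.
Then, reading off the gridlines: one y-axis crossing is at y = 0; one x-axis crossing is at x = 0.
Finally, matching integer coefficients to the picture gives p.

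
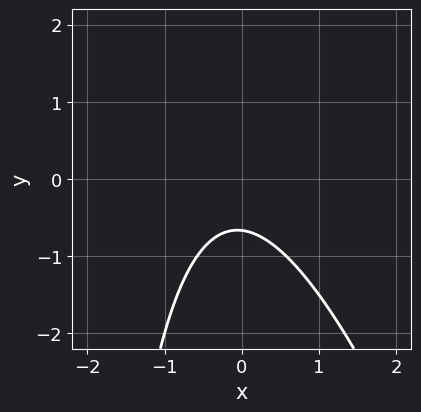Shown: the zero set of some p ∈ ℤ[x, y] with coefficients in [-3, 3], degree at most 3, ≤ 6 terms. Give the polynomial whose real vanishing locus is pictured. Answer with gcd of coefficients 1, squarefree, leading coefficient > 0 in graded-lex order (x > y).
First, deg p = 2. The shape is more complex than any degree-1 curve.
Then, from the visible intercepts: no x-intercept at any integer in the box.
Finally, matching integer coefficients to the picture gives p.

3*x^2 + x*y + x + 3*y + 2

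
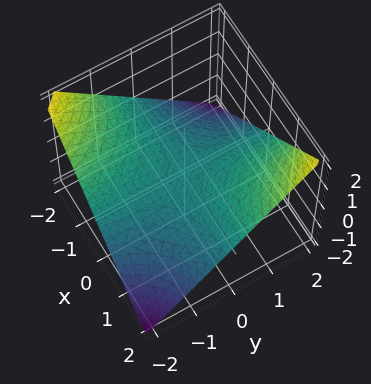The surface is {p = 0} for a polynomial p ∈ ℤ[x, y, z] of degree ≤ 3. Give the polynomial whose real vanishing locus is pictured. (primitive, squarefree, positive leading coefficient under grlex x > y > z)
x*y - 2*z

(a) deg p = 2. A hyperbolic paraboloid; a quadric.
(b) Checking where it meets the axes: every point of the x-axis in the box is on the surface; it meets the z-axis at z = 0 (among the integer gridlines); the visible y-axis segment lies entirely on the surface.
(c) Putting this together gives p.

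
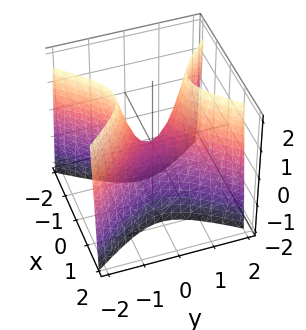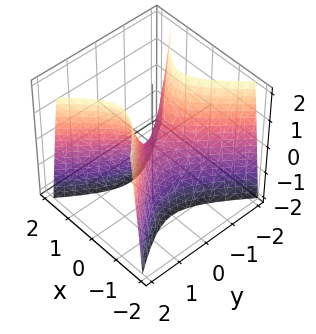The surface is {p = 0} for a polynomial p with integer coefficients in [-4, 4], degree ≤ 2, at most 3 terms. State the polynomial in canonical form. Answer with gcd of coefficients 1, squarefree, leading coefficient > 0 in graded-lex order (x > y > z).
3*x^2 - 2*y^2 + z

deg p = 2. A saddle surface; a quadric.
Symmetries: mirror symmetry x ↦ −x ⇒ only even powers of x; the y ↦ −y reflection is a symmetry, so y appears only in even powers.
From the axis intercepts and sections: it meets the y-axis at y = 0 (among the integer gridlines); it crosses the x-axis at the gridline x = 0; one z-axis crossing is at z = 0.
Putting this together gives p.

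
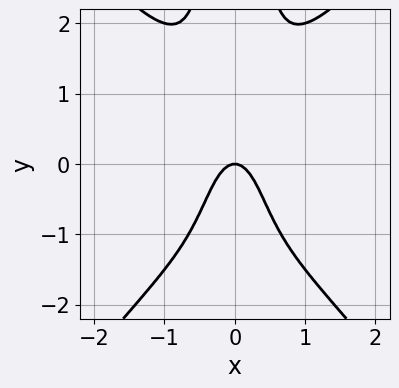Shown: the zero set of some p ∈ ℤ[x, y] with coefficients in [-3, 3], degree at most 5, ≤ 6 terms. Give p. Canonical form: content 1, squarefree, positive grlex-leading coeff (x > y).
The degree is 4 — a generic line meets the curve in up to 4 points.
Symmetries: mirror symmetry x ↦ −x ⇒ only even powers of x.
Reading off the gridlines: it meets the x-axis at x = 0 (among the integer gridlines); it crosses the y-axis at the gridline y = 0.
The integer polynomial consistent with all of this is the stated p.

3*x^4 - 2*x^2*y^2 + 3*x^2 + y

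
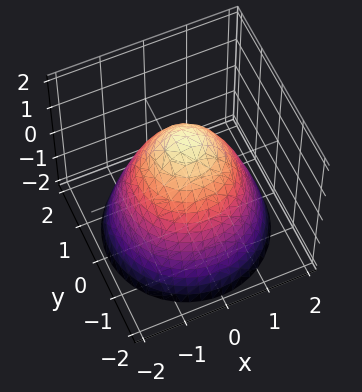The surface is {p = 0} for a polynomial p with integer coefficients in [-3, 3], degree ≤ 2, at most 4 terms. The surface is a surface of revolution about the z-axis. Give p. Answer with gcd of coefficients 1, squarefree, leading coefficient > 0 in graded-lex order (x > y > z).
2*x^2 + 2*y^2 + 2*z - 3

1. Degree: the shape is more complex than any degree-1 surface, so deg p = 2.
2. Symmetries: rotational symmetry about the z-axis ⇒ p depends on x, y only through x² + y².
3. From the axis intercepts and sections: a circular section at z = 0 has radius between 1 and 2.
4. These observations pin down the coefficients.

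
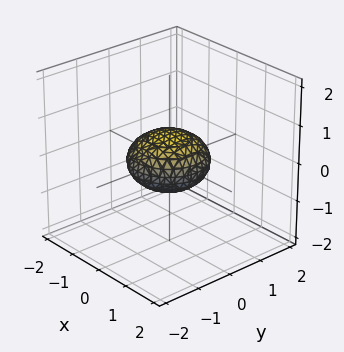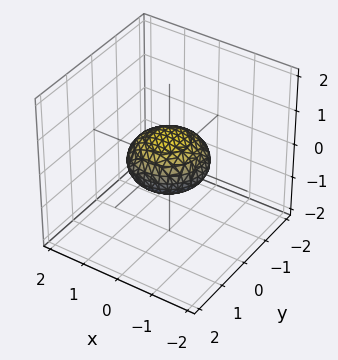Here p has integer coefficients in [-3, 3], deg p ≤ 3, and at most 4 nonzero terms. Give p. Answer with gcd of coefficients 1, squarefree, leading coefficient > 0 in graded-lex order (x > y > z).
First, degree: the shape is more complex than any degree-1 surface, so deg p = 2.
Next, symmetries: every cross-section ⟂ z is a circle, so x, y appear only via x² + y².
Then, against the integer gridlines: the x-axis gridline crossings are at x ∈ {-1, 1}; among the integer gridlines, it crosses the y-axis at y ∈ {-1, 1}; a circular section at z = 0 has radius exactly 1.
Finally, the integer polynomial consistent with all of this is the stated p.

x^2 + y^2 + 2*z^2 - 1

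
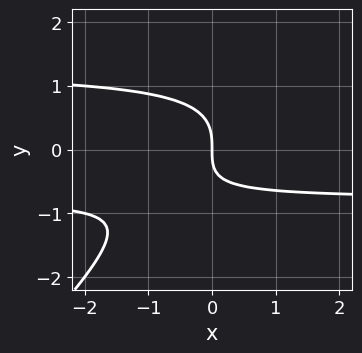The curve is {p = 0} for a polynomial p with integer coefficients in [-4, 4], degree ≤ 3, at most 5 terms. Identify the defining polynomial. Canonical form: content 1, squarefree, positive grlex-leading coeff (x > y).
2*x*y^2 - 2*y^3 - x*y - 2*x

(a) The degree is 3 — a generic line meets the curve in up to 3 points.
(b) From the visible intercepts: it meets the y-axis at y = 0 (among the integer gridlines); it crosses the x-axis at the gridline x = 0.
(c) Putting this together gives p.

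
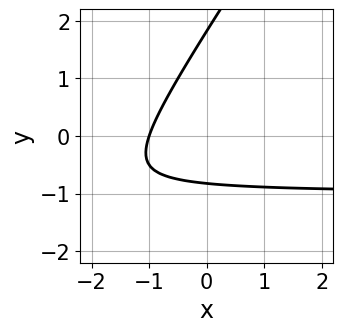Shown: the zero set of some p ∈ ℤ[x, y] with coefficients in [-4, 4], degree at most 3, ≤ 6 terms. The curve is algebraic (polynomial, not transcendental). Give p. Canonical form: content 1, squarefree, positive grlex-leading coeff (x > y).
3*x*y - 2*y^2 + 3*x + 2*y + 3

1. The degree is 2 — the shape is more complex than any degree-1 curve.
2. From the axis intercepts and sections: one x-axis crossing is at x = -1.
3. The integer polynomial consistent with all of this is the stated p.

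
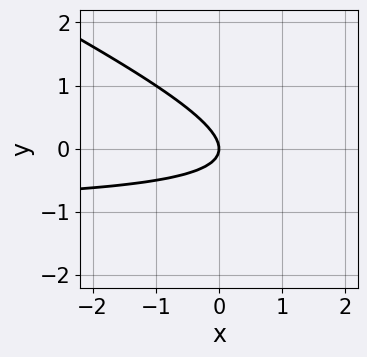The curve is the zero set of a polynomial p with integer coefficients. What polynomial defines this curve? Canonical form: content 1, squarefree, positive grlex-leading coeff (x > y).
(a) deg p = 2.
(b) Reading off the gridlines: it crosses the x-axis at the gridline x = 0; it meets the y-axis at y = 0 (among the integer gridlines).
(c) These observations pin down the coefficients.

x*y + 2*y^2 + x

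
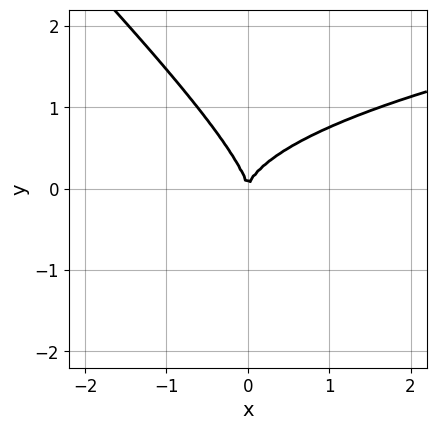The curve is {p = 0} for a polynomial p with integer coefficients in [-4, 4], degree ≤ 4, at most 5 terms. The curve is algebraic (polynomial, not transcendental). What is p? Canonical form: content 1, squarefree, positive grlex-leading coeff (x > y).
x*y^2 + y^3 - x^2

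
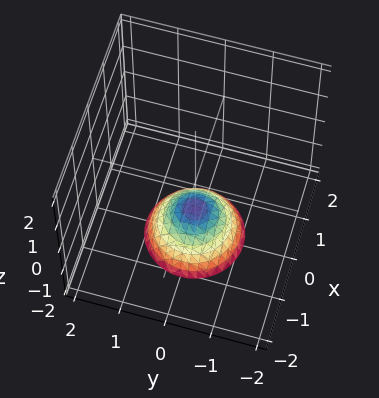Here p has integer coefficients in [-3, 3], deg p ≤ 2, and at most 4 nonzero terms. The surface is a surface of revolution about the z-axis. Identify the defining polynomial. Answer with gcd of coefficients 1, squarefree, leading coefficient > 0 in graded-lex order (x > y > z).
x^2 + y^2 + z + 1

First, deg p = 2.
Then, symmetry: the surface is invariant under rotation about z: p = q(x² + y², z).
Then, from the axis intercepts and sections: it meets the z-axis at z = -1 (among the integer gridlines); a circular section at z = -2 has radius exactly 1; no y-intercept at any integer in the box; no x-intercept at any integer in the box.
Finally, these observations pin down the coefficients.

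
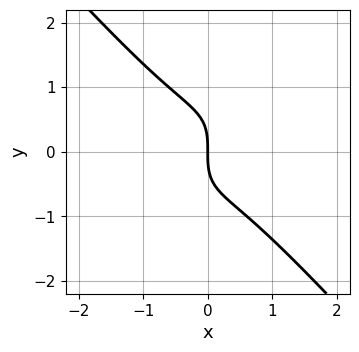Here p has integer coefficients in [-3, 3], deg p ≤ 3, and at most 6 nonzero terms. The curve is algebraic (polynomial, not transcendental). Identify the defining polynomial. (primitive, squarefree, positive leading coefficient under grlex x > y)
(a) The degree is 3 — the shape is more complex than any degree-2 curve.
(b) From the axis intercepts and sections: it meets the x-axis at x = 0 (among the integer gridlines); it meets the y-axis at y = 0 (among the integer gridlines).
(c) Solving for integer coefficients yields p as stated.

3*x^3 - 2*x^2*y - 2*x*y^2 + 2*y^3 + 3*x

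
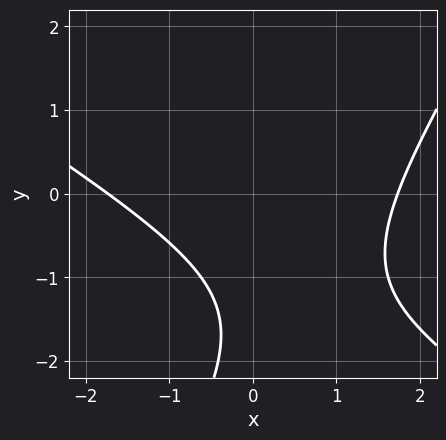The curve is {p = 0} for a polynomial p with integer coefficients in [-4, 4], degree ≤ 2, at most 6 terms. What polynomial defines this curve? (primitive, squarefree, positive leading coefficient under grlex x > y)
The degree is 2 — a generic line meets the curve in up to 2 points.
From the axis intercepts and sections: it misses every integer gridline on the y-axis.
Putting this together gives p.

x^2 + x*y - y^2 - 3*y - 3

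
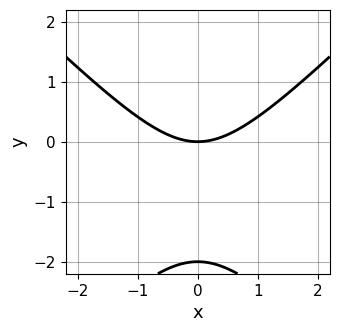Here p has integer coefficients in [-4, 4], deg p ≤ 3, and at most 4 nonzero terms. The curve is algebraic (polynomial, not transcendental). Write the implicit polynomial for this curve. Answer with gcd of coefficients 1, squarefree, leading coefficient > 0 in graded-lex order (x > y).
1. Degree: the shape is more complex than any degree-1 curve, so deg p = 2.
2. Symmetries: mirror symmetry x ↦ −x ⇒ only even powers of x.
3. Reading off the gridlines: among the integer gridlines, it crosses the y-axis at y ∈ {-2, 0}; one x-axis crossing is at x = 0.
4. The integer polynomial consistent with all of this is the stated p.

x^2 - y^2 - 2*y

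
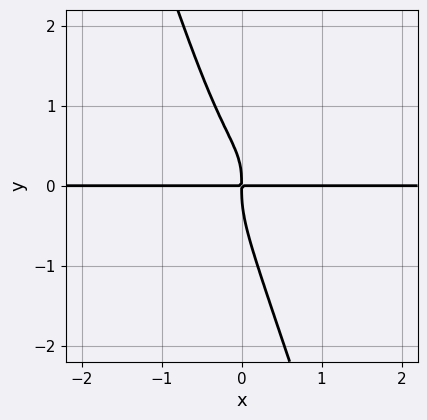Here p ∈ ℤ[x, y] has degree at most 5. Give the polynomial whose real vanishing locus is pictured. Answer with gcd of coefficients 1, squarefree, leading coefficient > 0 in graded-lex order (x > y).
3*x*y^3 + y^4 - x*y^2 + x*y

(a) deg p = 4.
(b) From the visible intercepts: every point of the x-axis in the box is on the curve.
(c) Putting this together gives p.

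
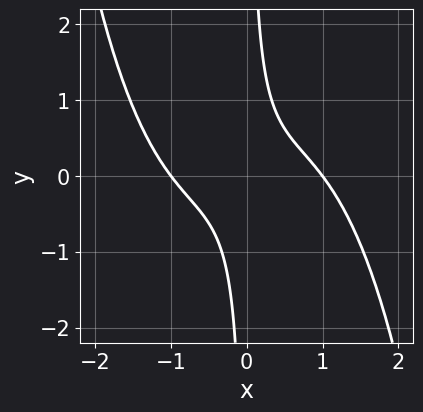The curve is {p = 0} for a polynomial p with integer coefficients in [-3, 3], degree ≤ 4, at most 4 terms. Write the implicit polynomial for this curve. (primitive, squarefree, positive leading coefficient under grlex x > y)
First, the degree is 4 — no degree-3 curve has this shape.
Then, reading off the gridlines: the curve avoids every integer y-axis point in the box; the x-axis gridline crossings are at x ∈ {-1, 1}.
Finally, these observations pin down the coefficients.

x^4 + 3*x*y - 1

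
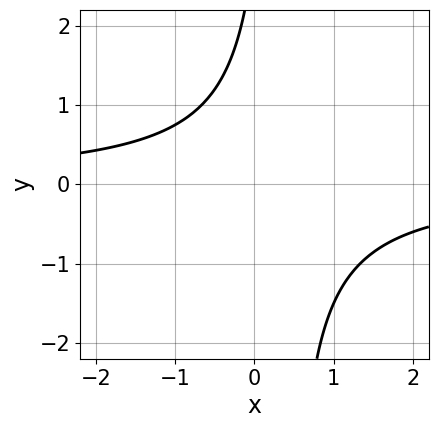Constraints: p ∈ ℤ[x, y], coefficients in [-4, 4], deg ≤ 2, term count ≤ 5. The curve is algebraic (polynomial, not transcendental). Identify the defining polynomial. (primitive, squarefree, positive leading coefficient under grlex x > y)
First, the degree is 2 — no degree-1 curve has this shape.
Next, observable constraints: no x-intercept at any integer in the box; it misses every integer gridline on the y-axis.
Finally, together with the visible shape, these determine p as stated.

3*x*y - y + 3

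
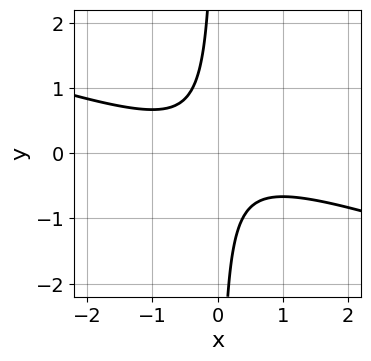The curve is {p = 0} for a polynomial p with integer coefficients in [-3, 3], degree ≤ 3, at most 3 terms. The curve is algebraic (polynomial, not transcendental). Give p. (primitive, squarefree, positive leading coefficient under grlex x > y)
x^2 + 3*x*y + 1

First, deg p = 2. The shape is more complex than any degree-1 curve.
Then, reading off the gridlines: it misses every integer gridline on the x-axis; no y-intercept at any integer in the box.
Finally, the integer polynomial consistent with all of this is the stated p.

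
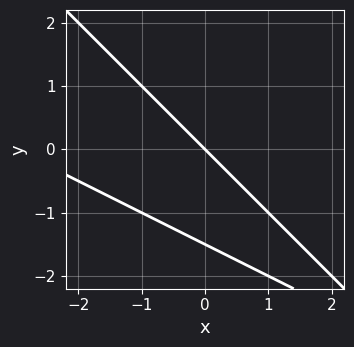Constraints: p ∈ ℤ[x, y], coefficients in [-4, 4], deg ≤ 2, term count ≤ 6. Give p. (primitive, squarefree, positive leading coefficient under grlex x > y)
x^2 + 3*x*y + 2*y^2 + 3*x + 3*y

(a) Degree: a generic line meets the curve in up to 2 points, so deg p = 2.
(b) From the visible intercepts: one y-axis crossing is at y = 0; it crosses the x-axis at the gridline x = 0.
(c) Fitting integer coefficients to these (and the overall shape) gives p.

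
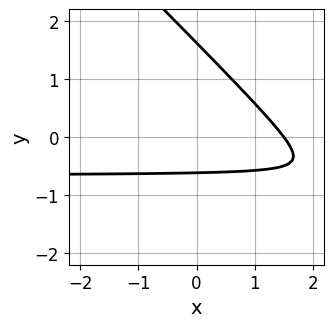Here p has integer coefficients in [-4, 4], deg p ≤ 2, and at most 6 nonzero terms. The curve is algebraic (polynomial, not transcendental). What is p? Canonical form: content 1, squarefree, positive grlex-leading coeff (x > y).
First, the degree is 2 — no degree-1 curve has this shape.
Finally, matching integer coefficients to the picture gives p.

3*x*y + 3*y^2 + 2*x - 3*y - 3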